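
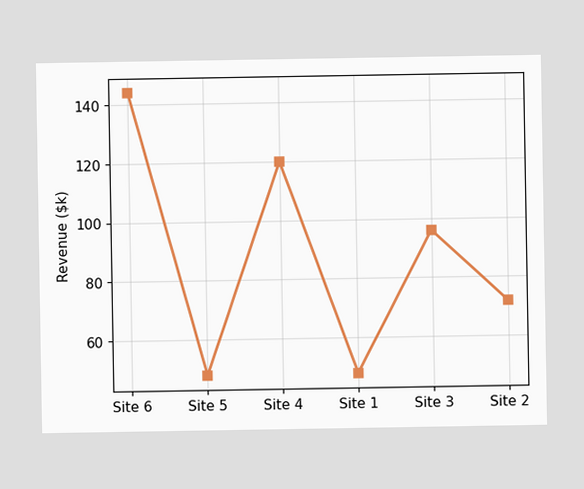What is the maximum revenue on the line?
$144k

The highest point is at Site 6, and reading across to the y-axis gives $144k.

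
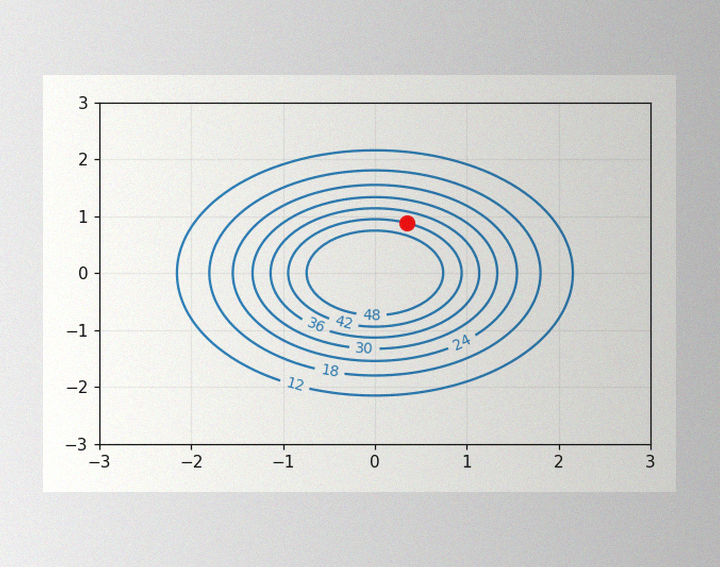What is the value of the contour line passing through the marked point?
The image has some photo noise and uneven lighting. The marked point sits on the contour labelled 42.

42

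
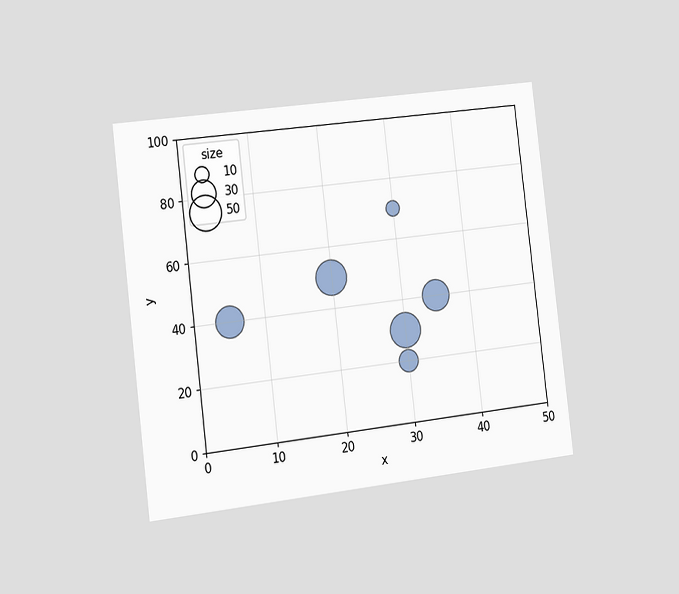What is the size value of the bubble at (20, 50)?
The chart is tilted about 7° counter-clockwise and viewed slightly from the left. Matching the bubble at (20, 50) against the size legend gives 50.

50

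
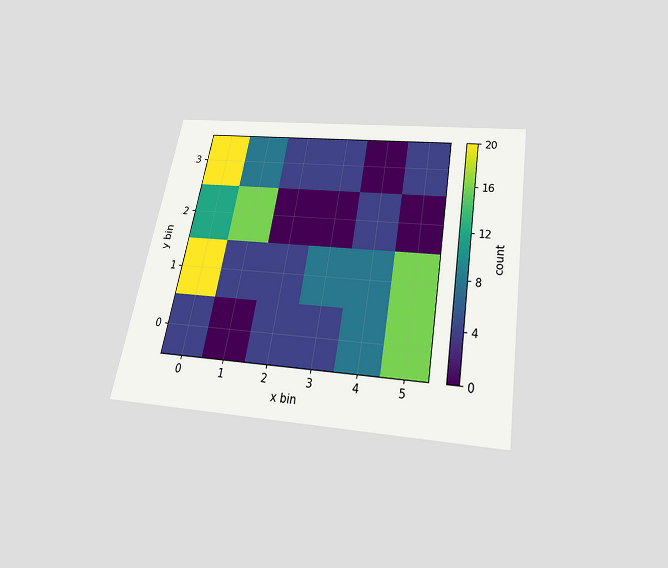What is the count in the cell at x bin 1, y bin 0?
The chart is tilted about 10° clockwise and viewed slightly from below. Matching the cell (1, 0) against the colorbar gives 0.

0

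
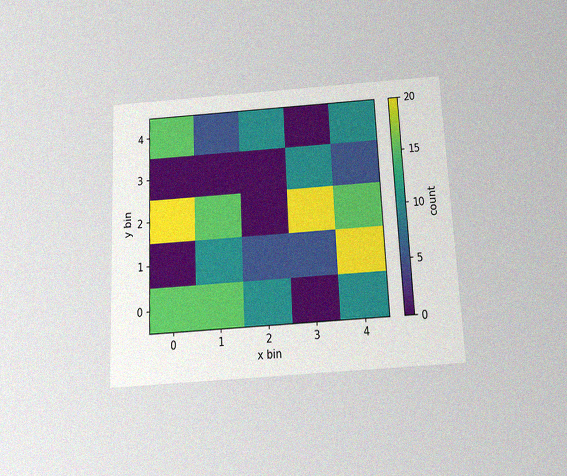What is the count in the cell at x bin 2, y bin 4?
The chart is tilted about 3° counter-clockwise and viewed slightly from below, with some photo noise. Matching the cell (2, 4) against the colorbar gives 10.

10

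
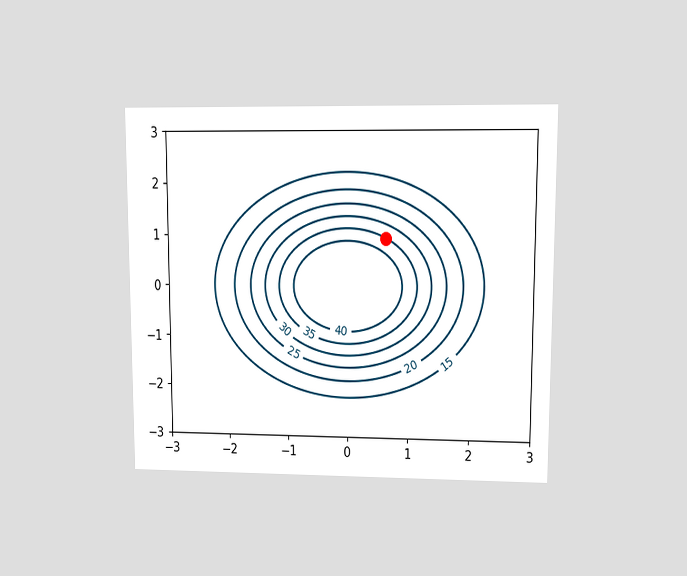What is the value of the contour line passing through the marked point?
35

The chart is viewed at a slight angle. The marked point sits on the contour labelled 35.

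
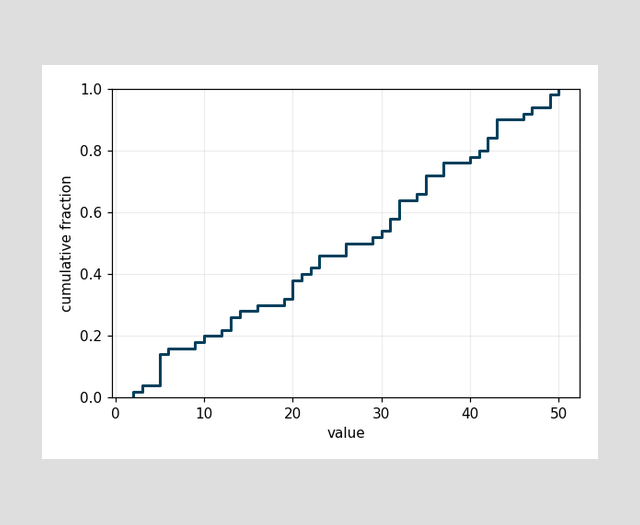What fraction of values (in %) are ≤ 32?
64%

At x=32 the ECDF step is at 64%.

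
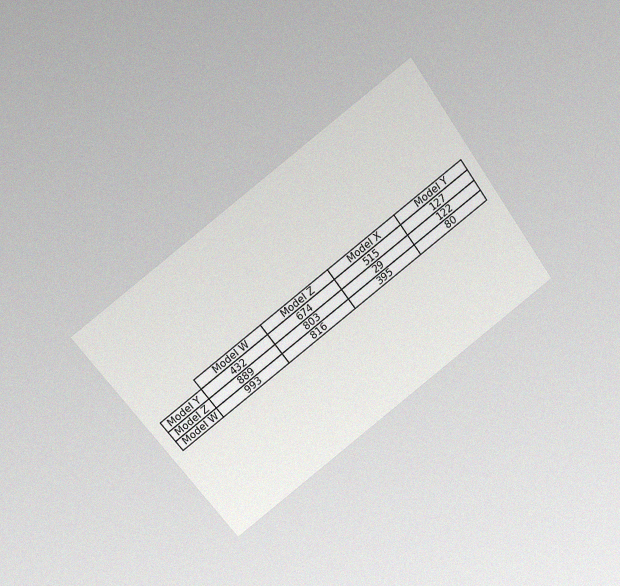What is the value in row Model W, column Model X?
395

The chart is tilted about 37° counter-clockwise and viewed at a slight angle, with some photo noise. The (Model W, Model X) cell reads 395.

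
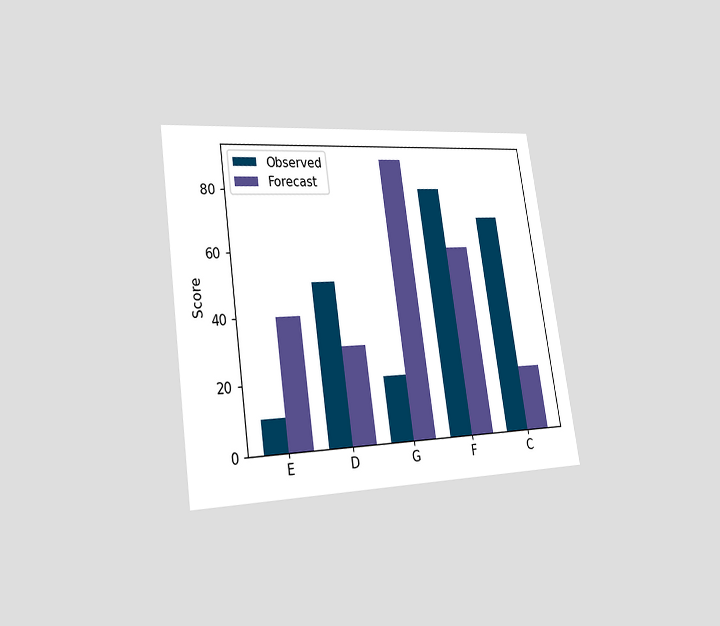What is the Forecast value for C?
20

The chart is tilted about 8° counter-clockwise and viewed slightly from the left. The Forecast bar at C reaches 20 on the y-axis.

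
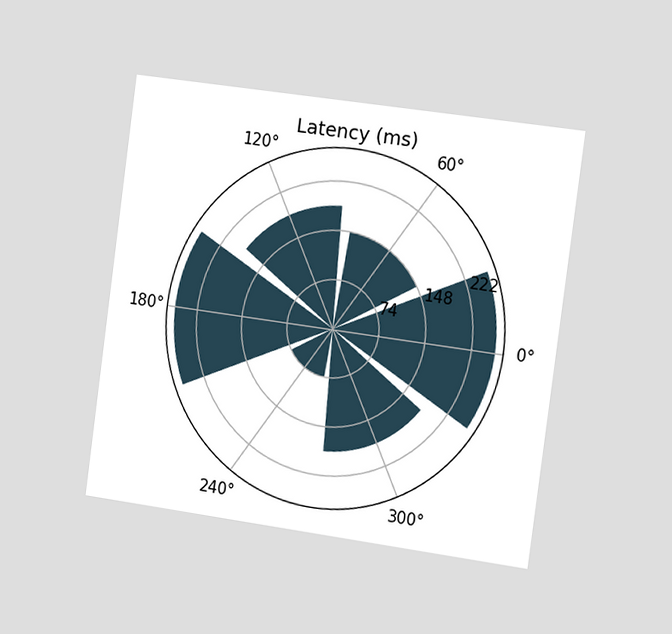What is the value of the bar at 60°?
148ms

The chart is tilted about 8° clockwise and viewed slightly from the right. The bar at 60° reaches 148ms on the radial axis.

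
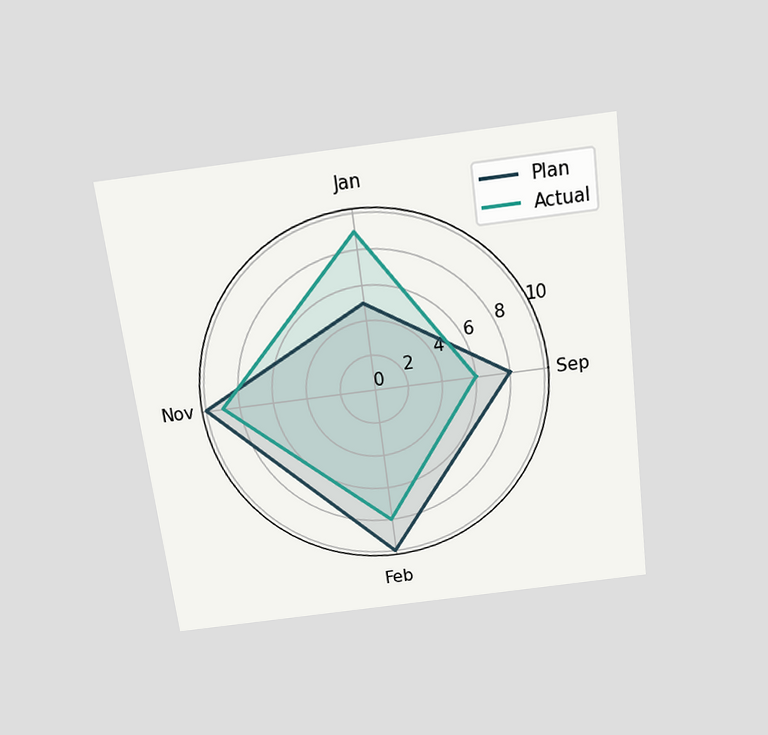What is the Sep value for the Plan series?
8

The chart is tilted about 7° counter-clockwise and viewed slightly from above. On the Sep axis, Plan reaches 8.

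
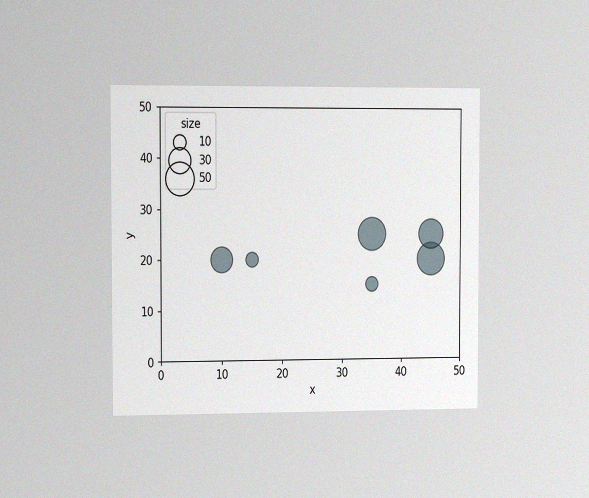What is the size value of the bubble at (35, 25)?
50

The chart is viewed slightly from the left, with some photo noise. Matching the bubble at (35, 25) against the size legend gives 50.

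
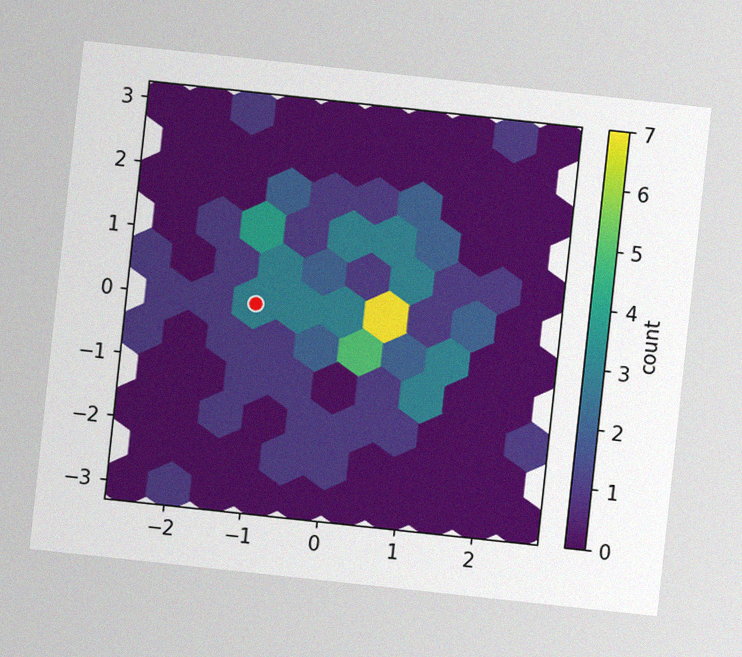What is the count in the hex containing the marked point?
The chart is tilted about 6° clockwise, with some photo noise. The marked hex reads 3 on the colorbar.

3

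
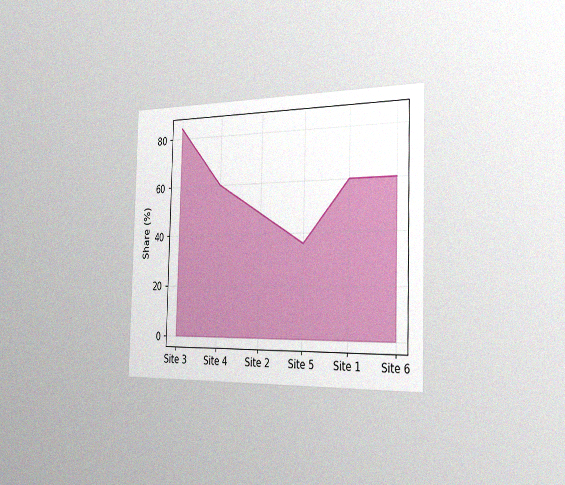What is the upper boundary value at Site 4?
60%

The chart is viewed slightly from the right, with some photo noise. At Site 4 the upper boundary is at 60%.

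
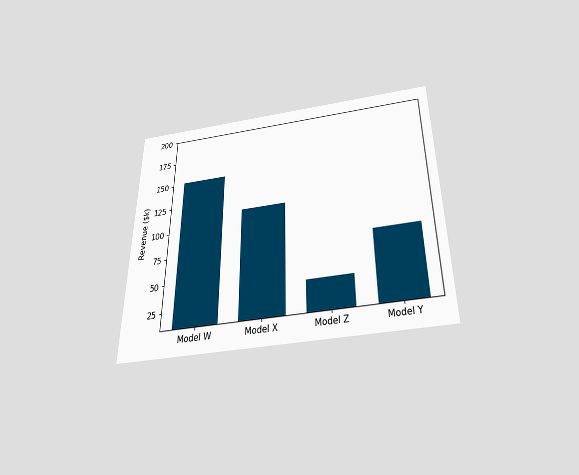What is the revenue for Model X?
The chart is viewed slightly from below. Reading along the chart's y-axis, the Model X bar reaches $114k.

$114k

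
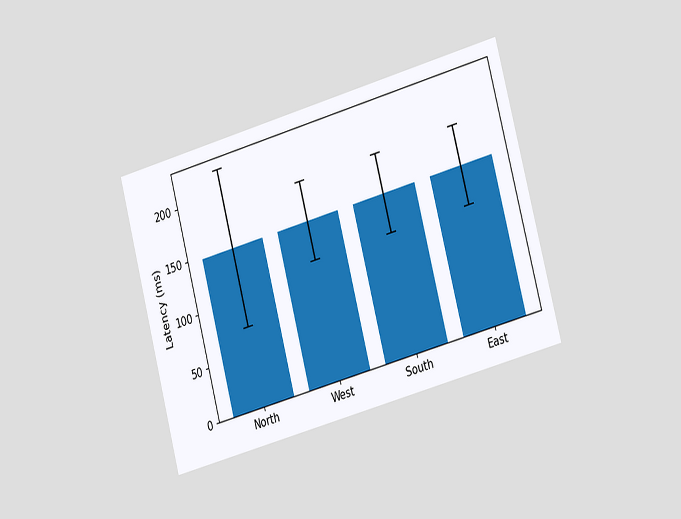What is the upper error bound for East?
185ms

The chart is tilted about 15° counter-clockwise and viewed slightly from the right. The East bar's upper whisker reaches 185ms.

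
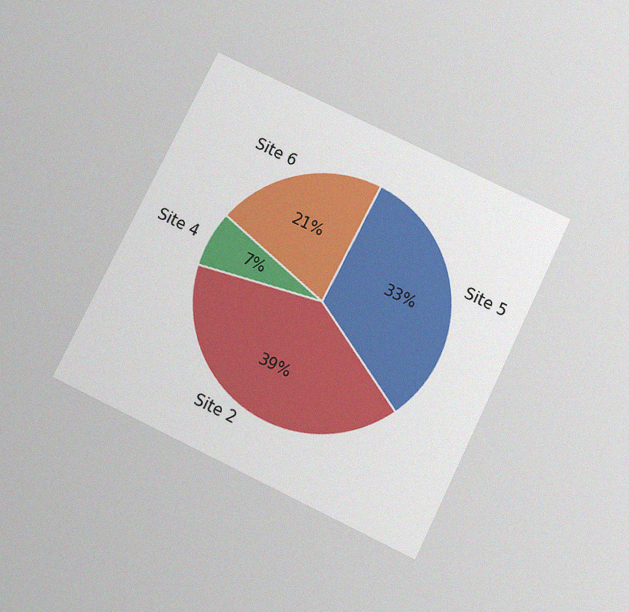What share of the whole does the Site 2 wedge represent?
39%

The chart is tilted about 26° clockwise and viewed slightly from below, with some photo noise. The Site 2 slice takes up 39% of the pie.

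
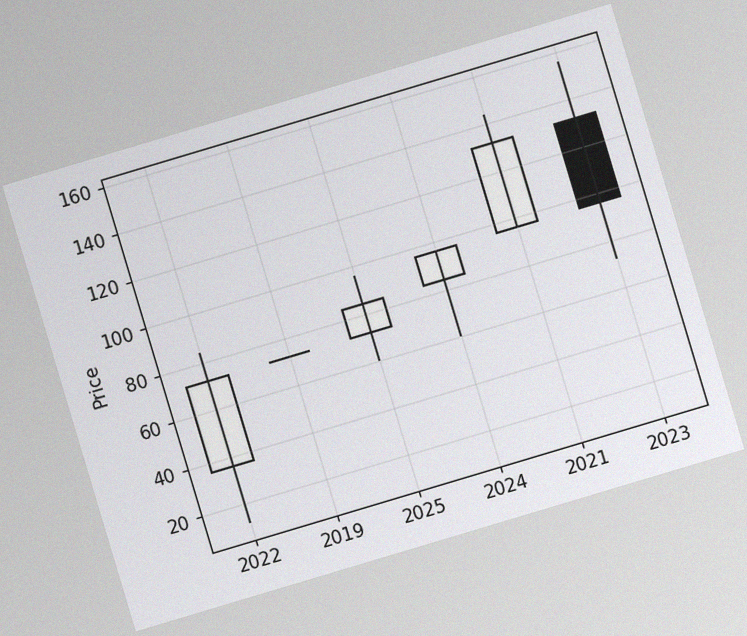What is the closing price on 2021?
132

The chart is tilted about 17° counter-clockwise, with some photo noise. The 2021 candle closes at 132.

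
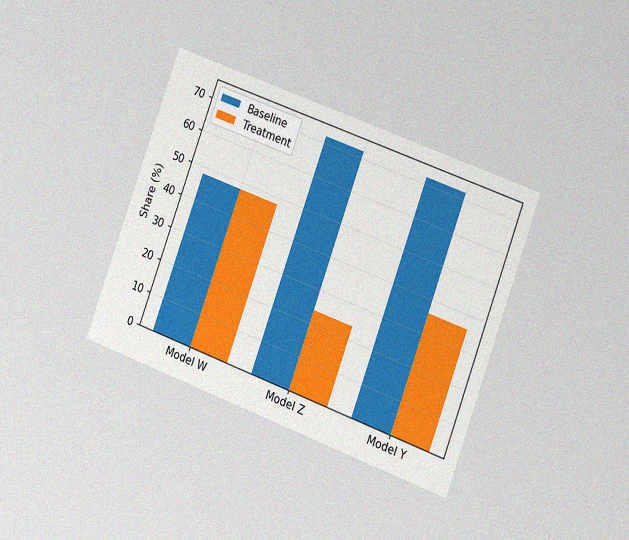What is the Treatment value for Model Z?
The chart is tilted about 20° clockwise and viewed slightly from the right, with some photo noise. The Treatment bar at Model Z reaches 24% on the y-axis.

24%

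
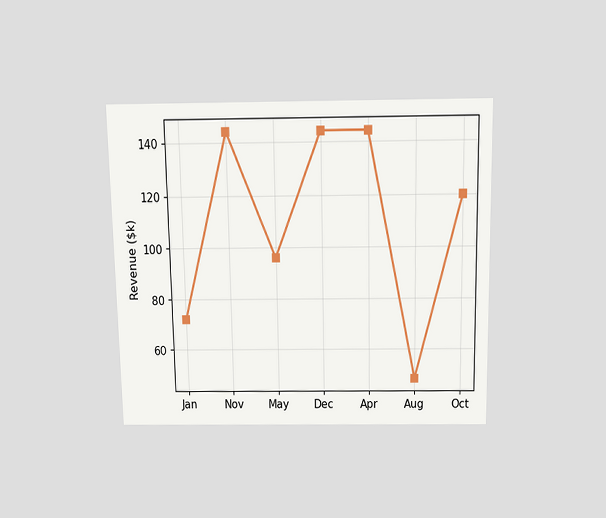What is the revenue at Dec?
$144k

The chart is viewed slightly from above. At Dec, the line is at $144k.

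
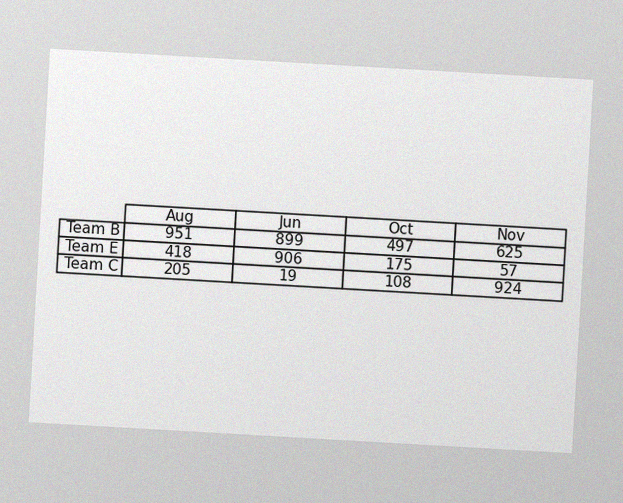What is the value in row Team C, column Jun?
19

The chart is tilted about 3° clockwise, with some photo noise. The (Team C, Jun) cell reads 19.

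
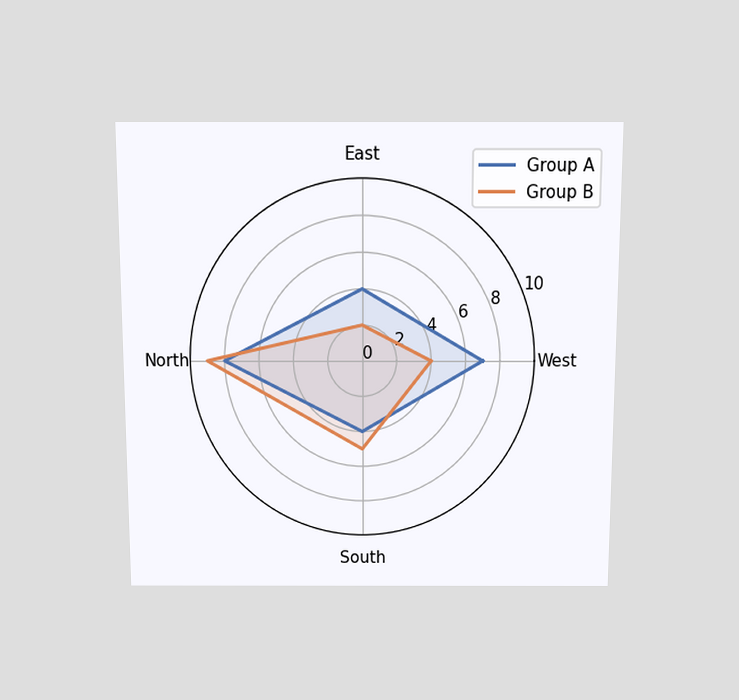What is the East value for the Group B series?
2

The chart is viewed slightly from above. On the East axis, Group B reaches 2.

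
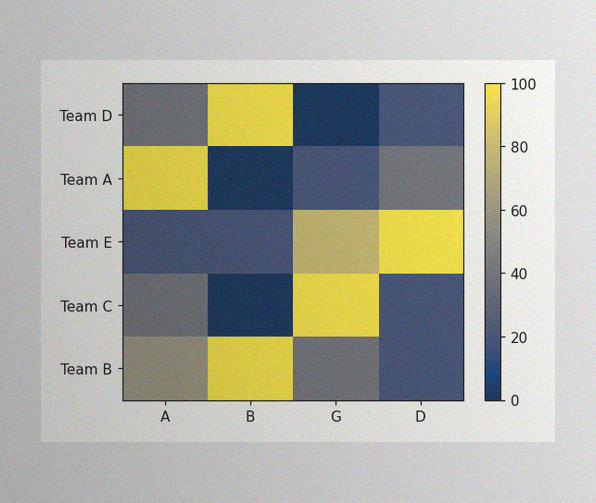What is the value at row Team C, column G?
100

The image has some photo noise and uneven lighting. Matching cell (Team C, G) against the colorbar gives 100.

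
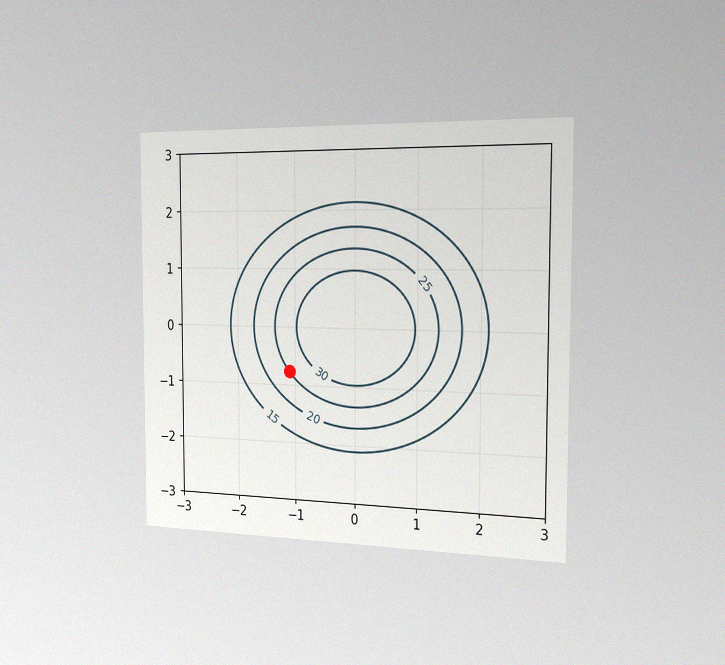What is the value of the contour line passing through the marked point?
25

The chart is viewed slightly from the right, with some photo noise. The marked point sits on the contour labelled 25.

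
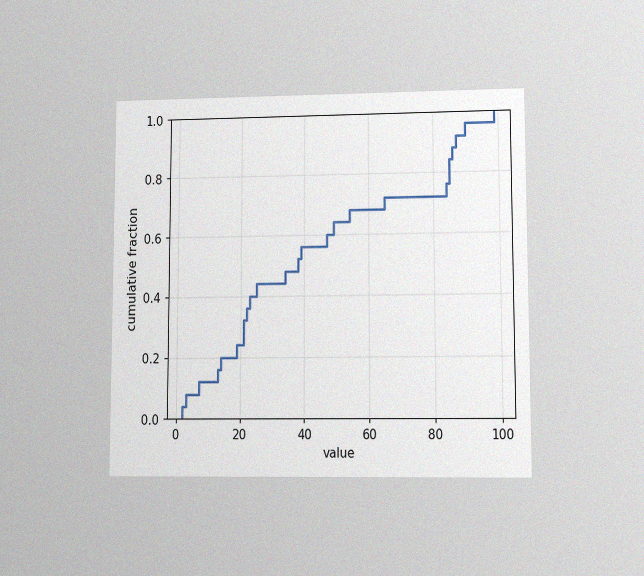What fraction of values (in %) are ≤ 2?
4%

The chart is viewed at a slight angle, with some photo noise. At x=2 the ECDF step is at 4%.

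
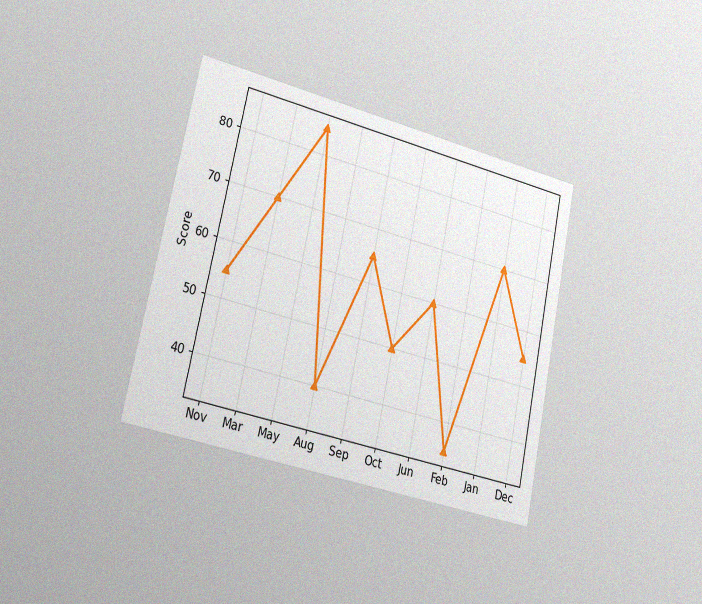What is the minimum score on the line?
35

The chart is tilted about 12° clockwise and viewed slightly from the left, with some photo noise. The lowest point is at Feb, and reading across to the y-axis gives 35.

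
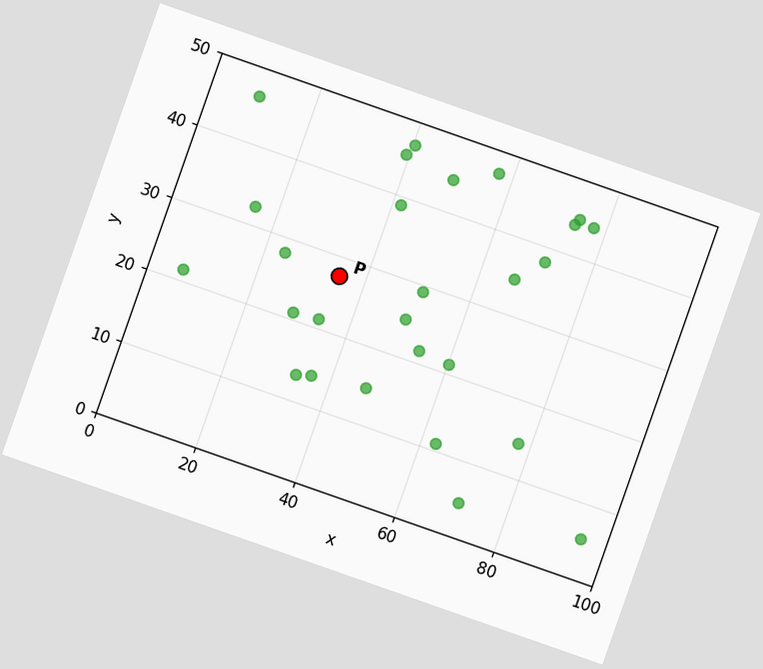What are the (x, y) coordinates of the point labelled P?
(35, 27.5)

The chart is tilted about 19° clockwise. Following the gridlines from P to each axis, P sits at (35, 27.5).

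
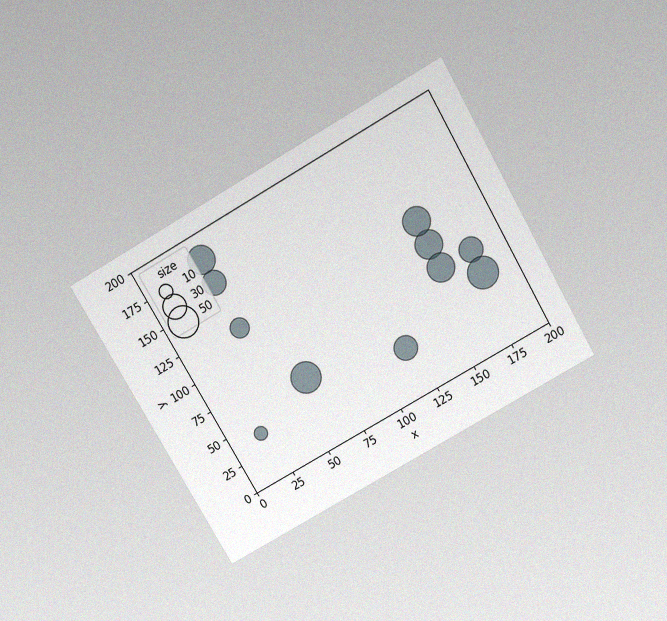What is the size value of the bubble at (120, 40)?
30

The chart is tilted about 30° counter-clockwise and viewed slightly from above, with some photo noise. Matching the bubble at (120, 40) against the size legend gives 30.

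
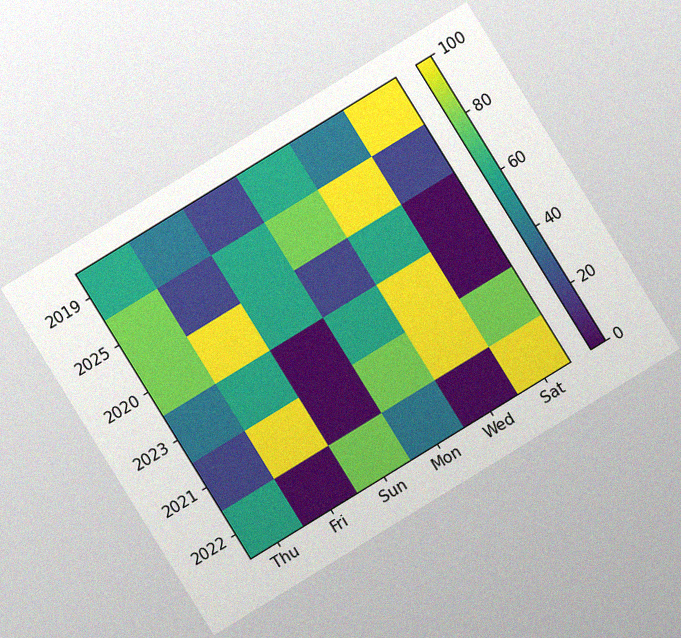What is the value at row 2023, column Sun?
The chart is tilted about 32° counter-clockwise, with some photo noise. Matching cell (2023, Sun) against the colorbar gives 0.

0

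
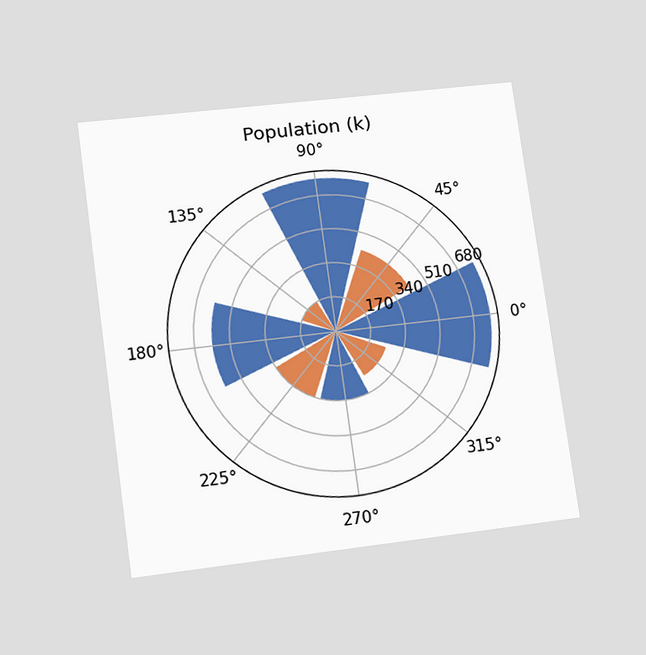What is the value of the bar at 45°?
The chart is tilted about 8° counter-clockwise and viewed at a slight angle. The bar at 45° reaches 425k on the radial axis.

425k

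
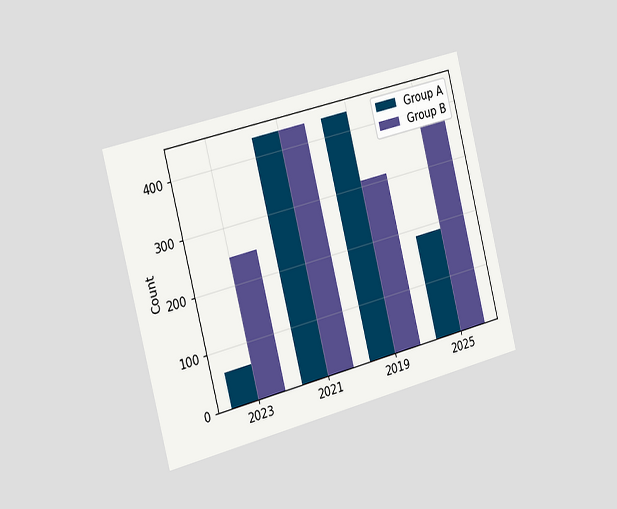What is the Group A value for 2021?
434

The chart is tilted about 14° counter-clockwise and viewed slightly from the left. The Group A bar at 2021 reaches 434 on the y-axis.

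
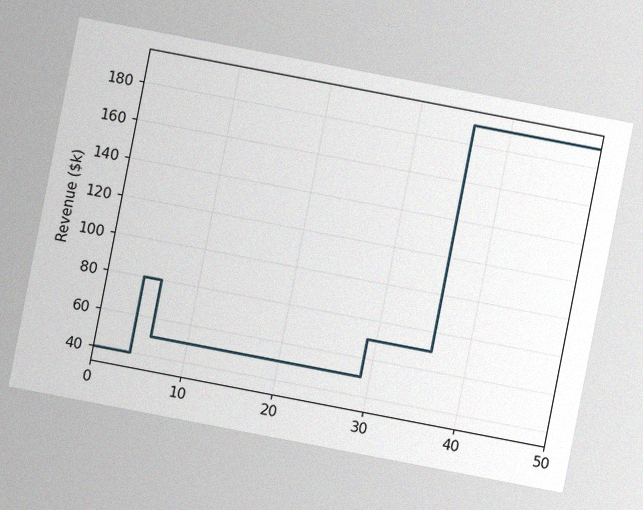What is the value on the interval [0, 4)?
$40k

The chart is tilted about 11° clockwise, with some photo noise. On [0, 4) the step sits at $40k.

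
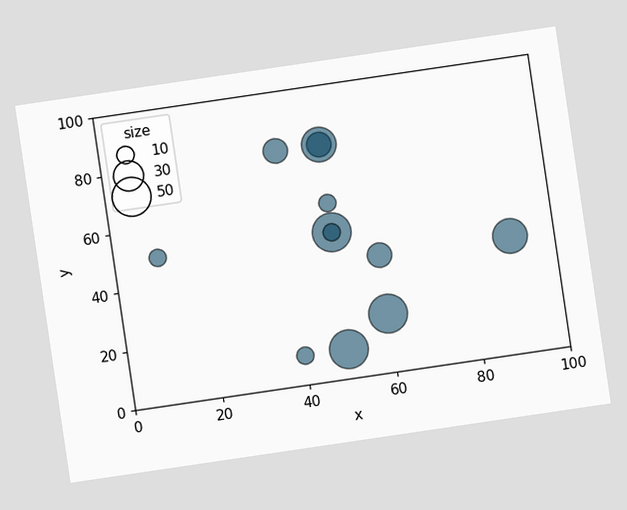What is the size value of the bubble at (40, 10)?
The chart is tilted about 8° counter-clockwise. Matching the bubble at (40, 10) against the size legend gives 10.

10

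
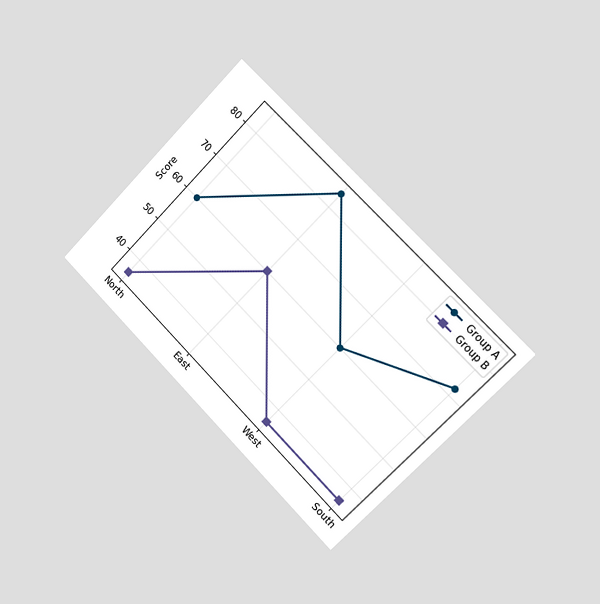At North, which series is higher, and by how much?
Group A, by 24

The chart is tilted about 45° clockwise and viewed slightly from the right. At North, Group A sits above the other line by 24.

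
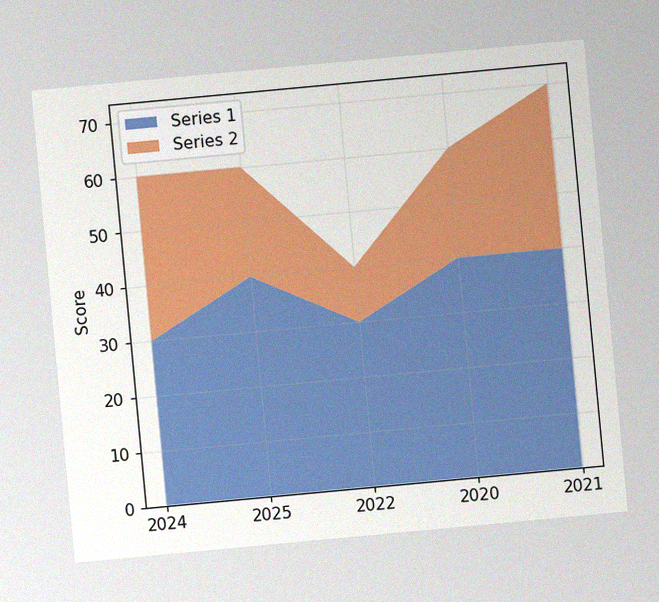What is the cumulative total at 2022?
The chart is tilted about 5° counter-clockwise, with some photo noise. The stacked total at 2022 reaches 40.

40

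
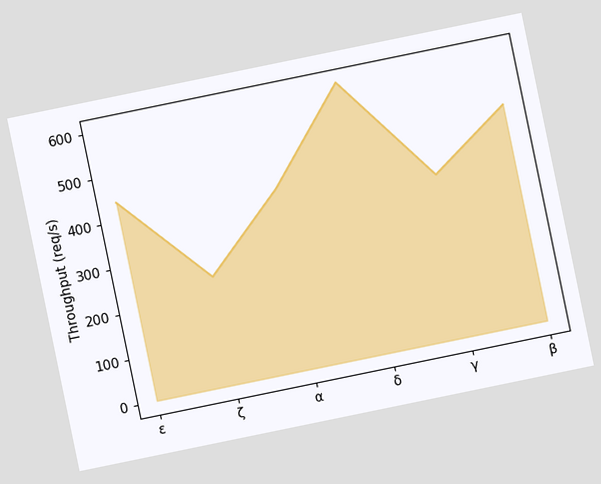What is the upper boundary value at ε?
440req/s

The chart is tilted about 12° counter-clockwise. At ε the upper boundary is at 440req/s.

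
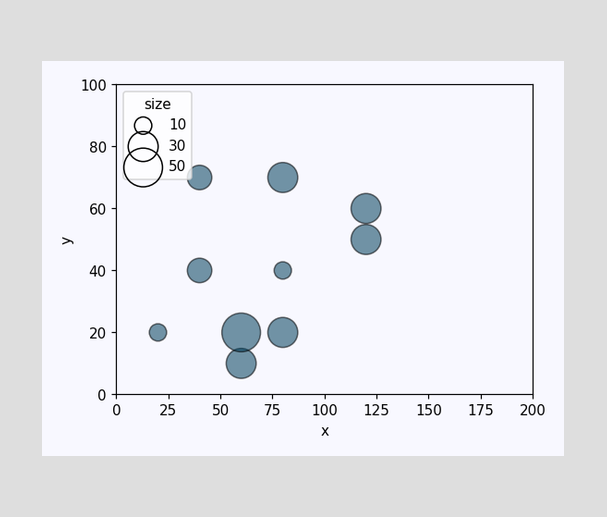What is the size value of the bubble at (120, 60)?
30

Matching the bubble at (120, 60) against the size legend gives 30.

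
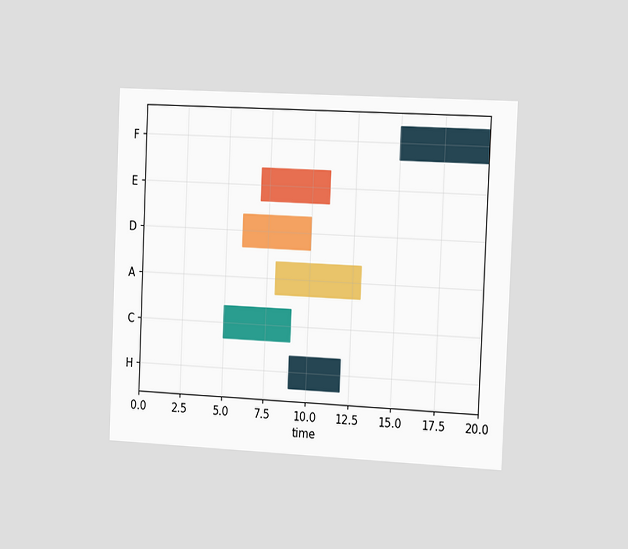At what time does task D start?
6

The chart is tilted about 2° clockwise and viewed slightly from the right. The D bar begins at t=6.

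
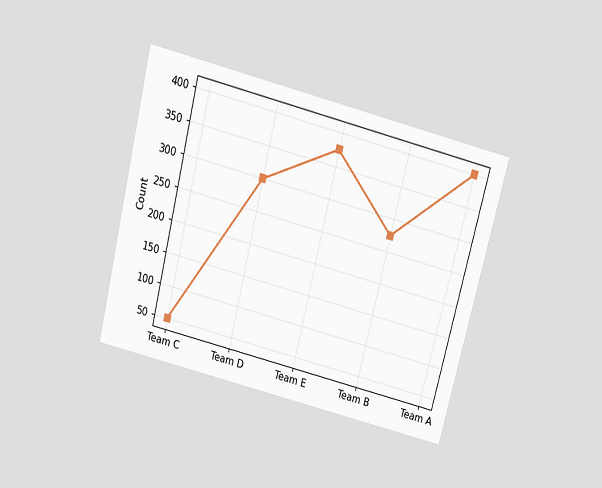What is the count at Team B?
275

The chart is tilted about 14° clockwise and viewed slightly from above. At Team B, the line is at 275.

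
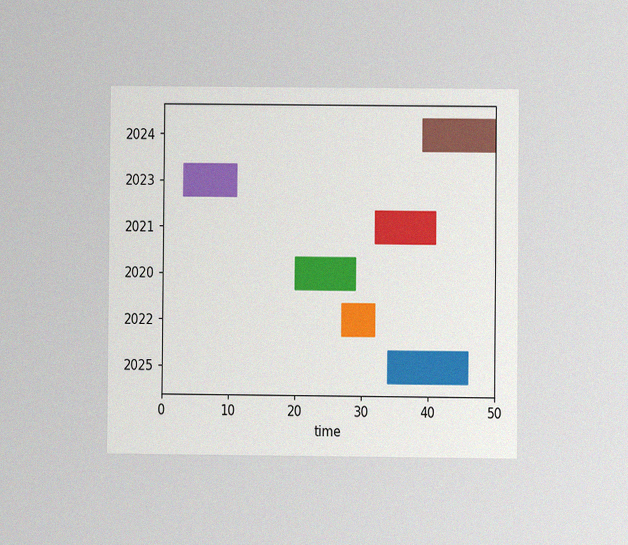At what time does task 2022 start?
27

The chart is viewed at a slight angle, with some photo noise. The 2022 bar begins at t=27.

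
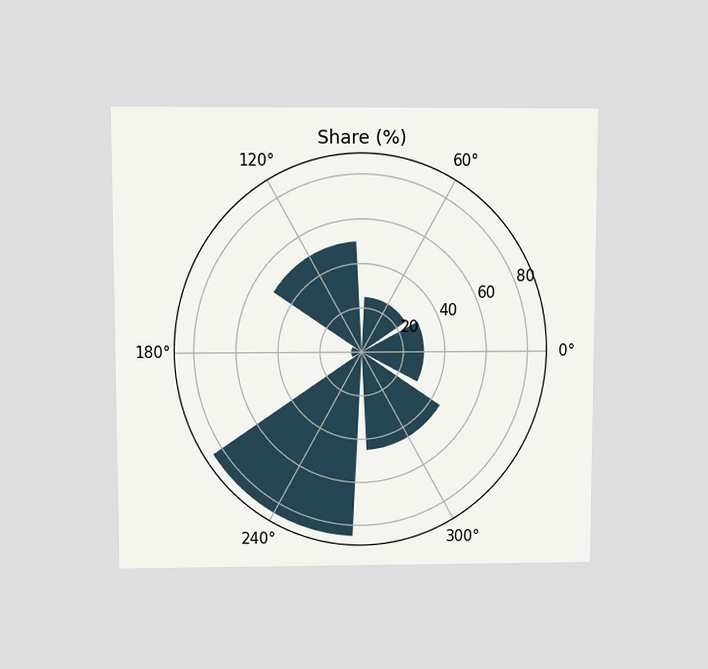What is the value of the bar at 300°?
45%

The chart is viewed slightly from above. The bar at 300° reaches 45% on the radial axis.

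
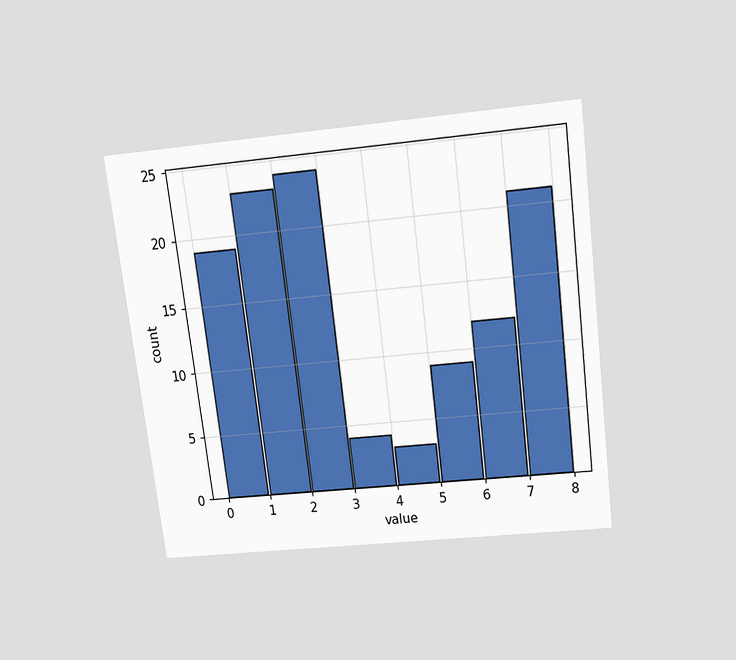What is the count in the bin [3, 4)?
4

The chart is tilted about 7° counter-clockwise and viewed slightly from above. The [3, 4) bin has height 4.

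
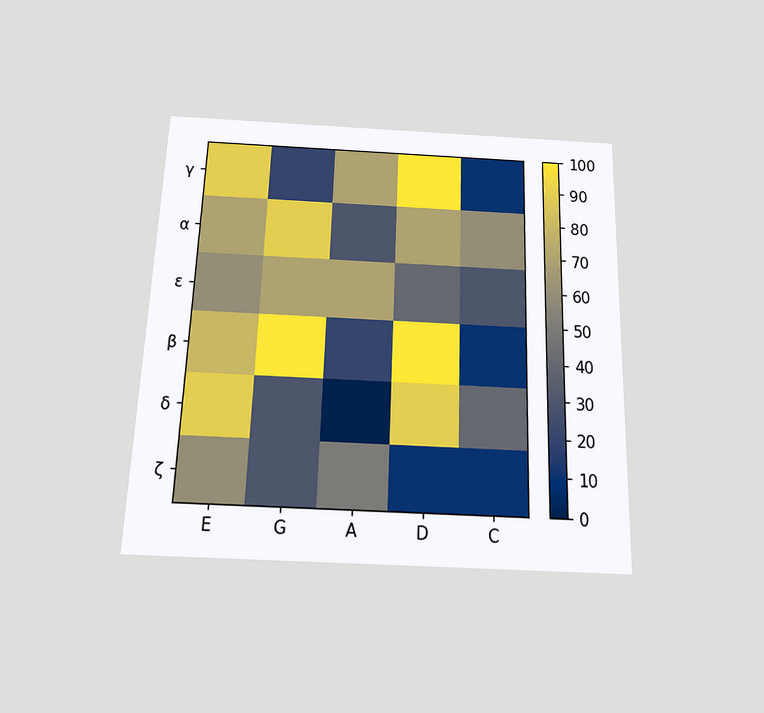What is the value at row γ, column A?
70

The chart is viewed slightly from below. Matching cell (γ, A) against the colorbar gives 70.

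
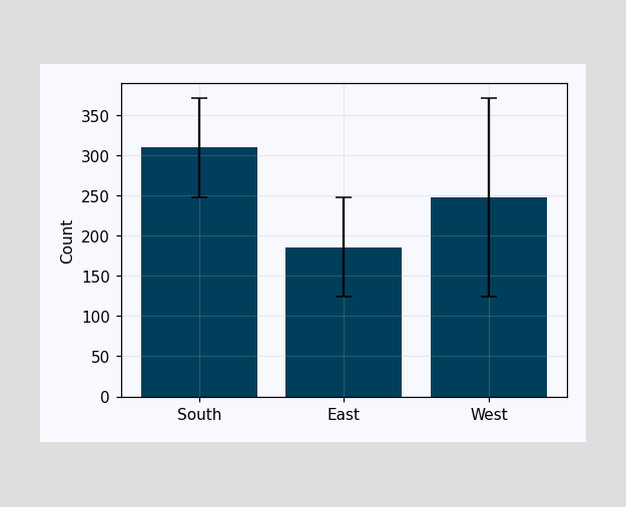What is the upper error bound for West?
The West bar's upper whisker reaches 372.

372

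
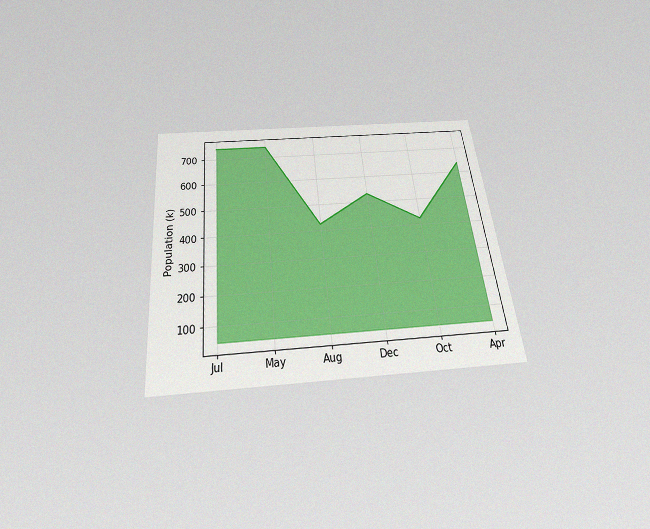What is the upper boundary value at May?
742k

The chart is tilted about 6° counter-clockwise and viewed slightly from below, with some photo noise. At May the upper boundary is at 742k.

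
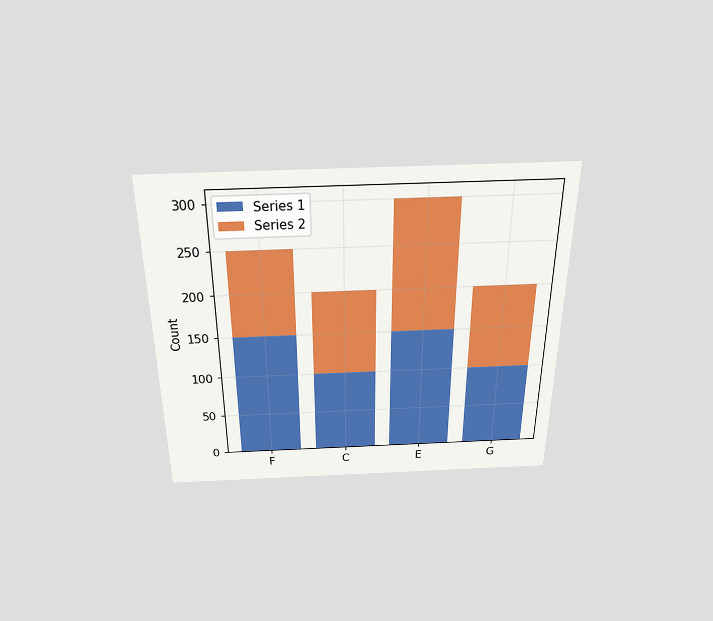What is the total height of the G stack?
The chart is viewed slightly from above. The G stack's top reaches 200 on the y-axis.

200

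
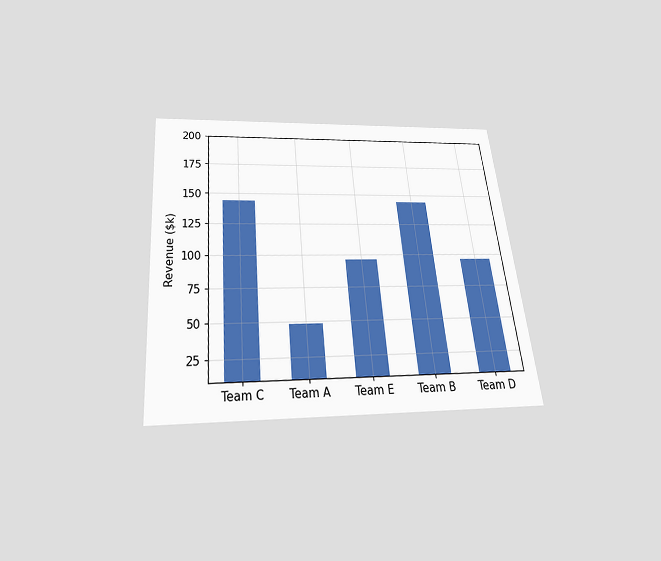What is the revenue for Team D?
$96k

The chart is tilted about 5° counter-clockwise and viewed slightly from below. Reading along the chart's y-axis, the Team D bar reaches $96k.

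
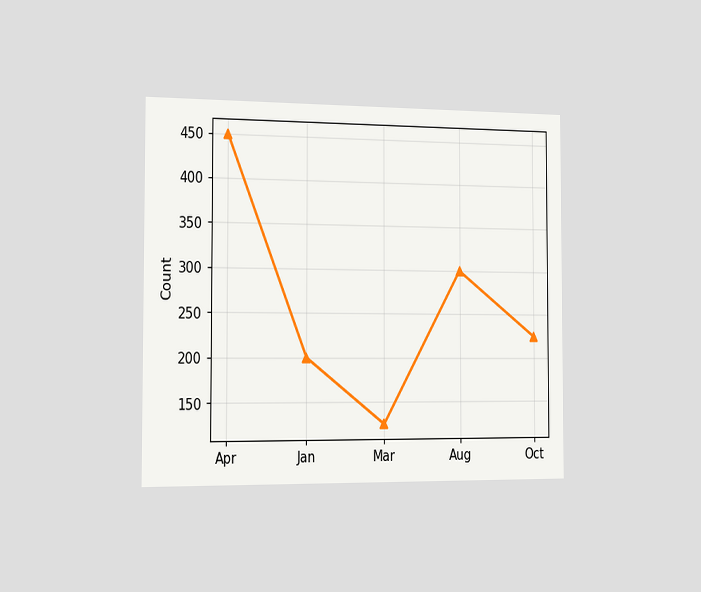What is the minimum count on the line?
The chart is viewed slightly from the left. The lowest point is at Mar, and reading across to the y-axis gives 125.

125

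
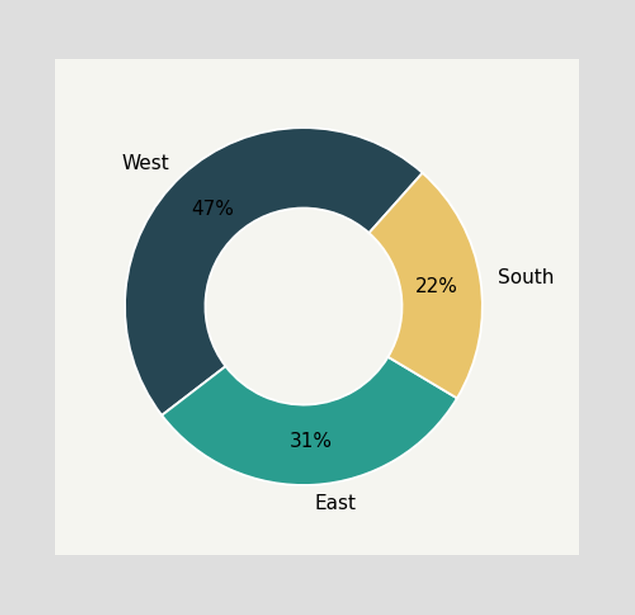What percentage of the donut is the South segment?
The South segment takes up 22% of the ring.

22%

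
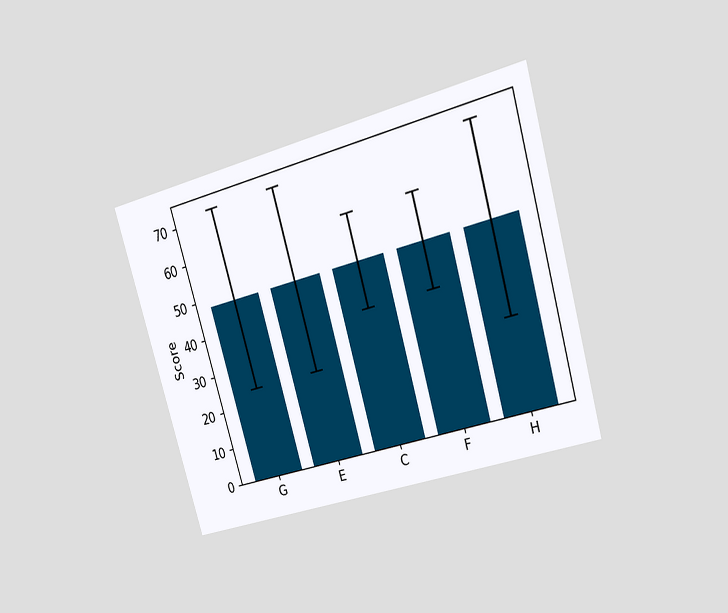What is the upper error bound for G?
72

The chart is tilted about 16° counter-clockwise and viewed at a slight angle. The G bar's upper whisker reaches 72.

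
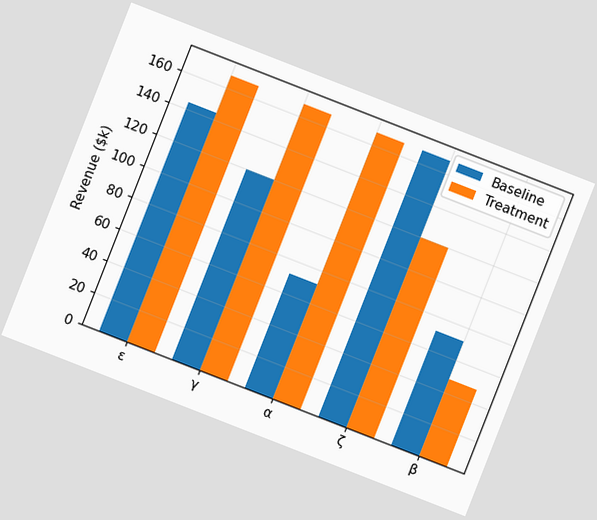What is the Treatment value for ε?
The chart is tilted about 21° clockwise. The Treatment bar at ε reaches $168k on the y-axis.

$168k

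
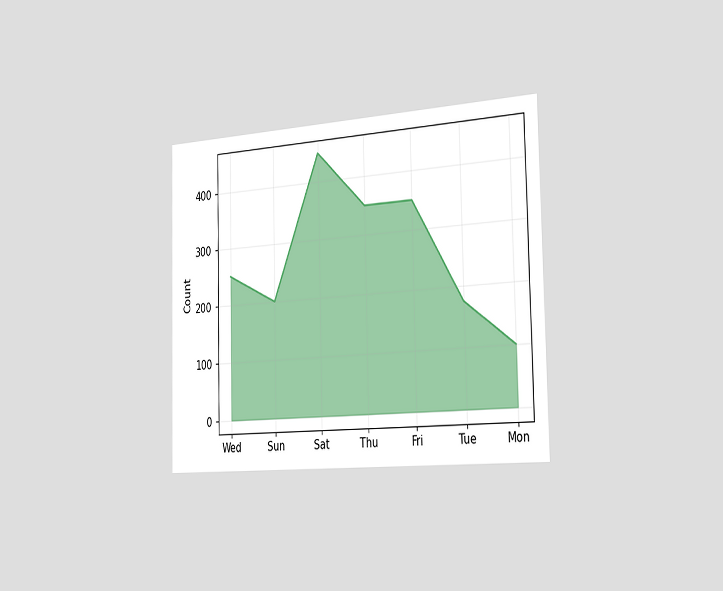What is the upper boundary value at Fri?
The chart is viewed slightly from the right. At Fri the upper boundary is at 350.

350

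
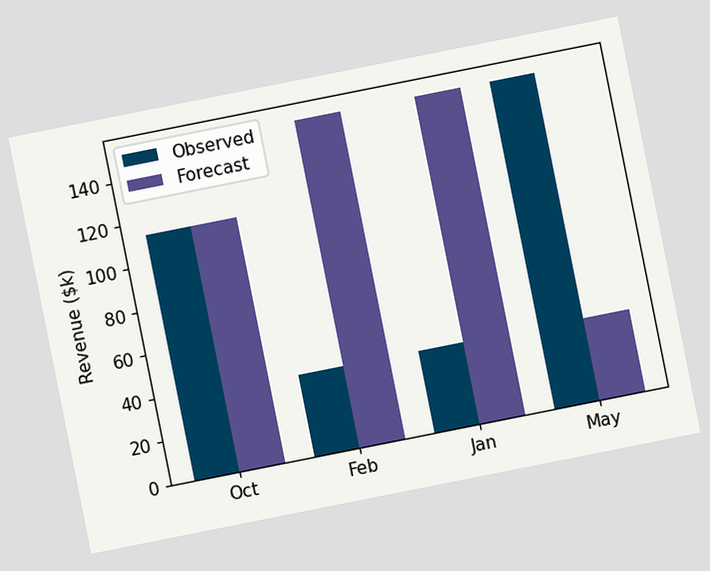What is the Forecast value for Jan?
The chart is tilted about 11° counter-clockwise. The Forecast bar at Jan reaches $152k on the y-axis.

$152k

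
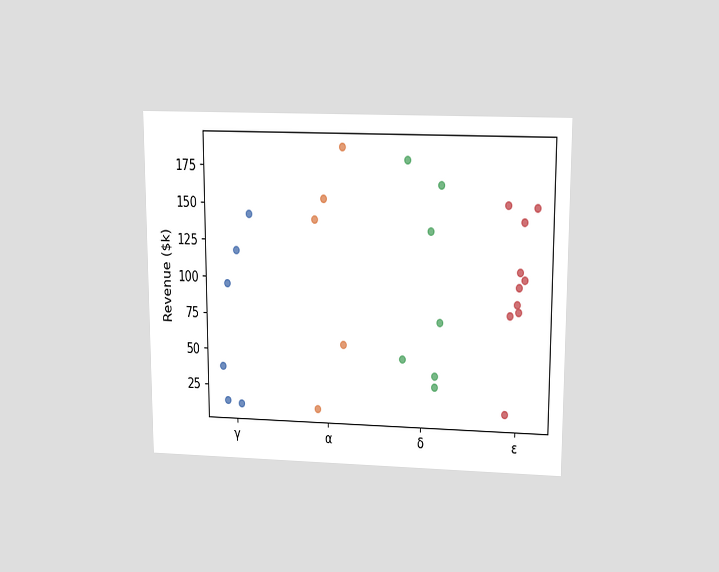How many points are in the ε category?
The chart is viewed slightly from above. Counting the markers in the ε column gives 10.

10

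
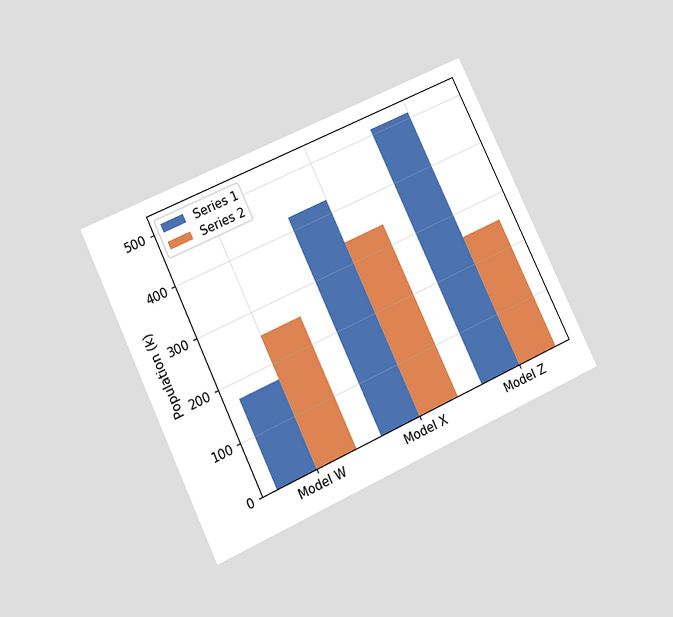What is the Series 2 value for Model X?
The chart is tilted about 25° counter-clockwise and viewed at a slight angle. The Series 2 bar at Model X reaches 340k on the y-axis.

340k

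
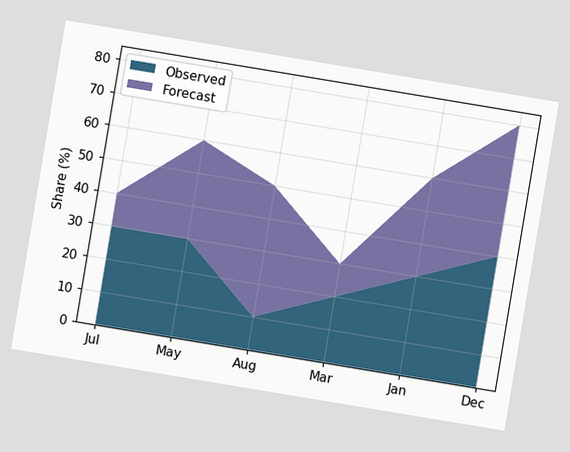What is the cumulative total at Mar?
30%

The chart is tilted about 9° clockwise. The stacked total at Mar reaches 30%.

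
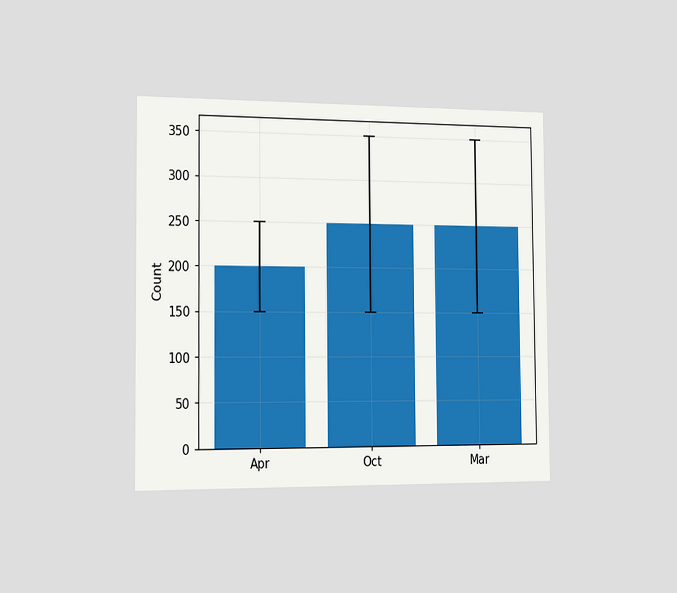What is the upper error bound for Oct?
The chart is viewed slightly from the left. The Oct bar's upper whisker reaches 350.

350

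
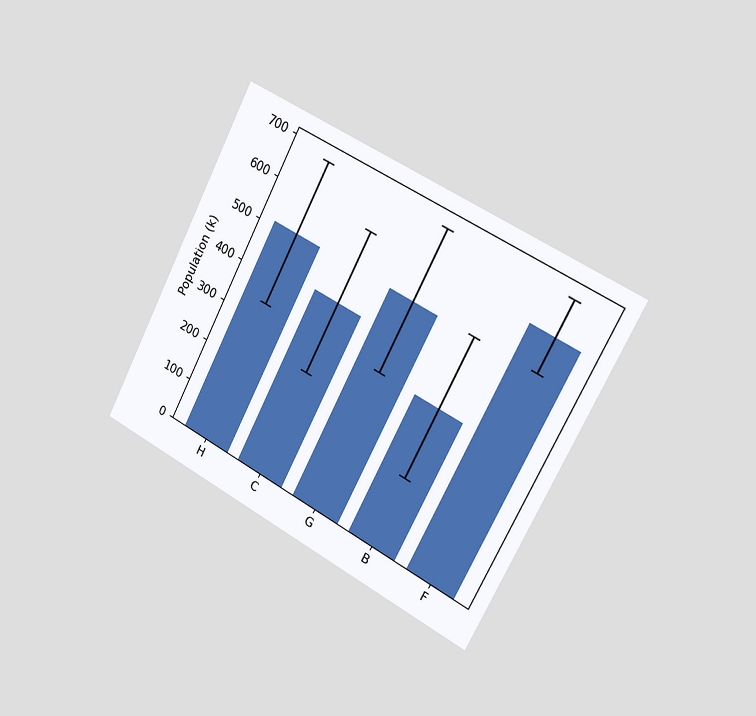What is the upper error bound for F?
680k

The chart is tilted about 27° clockwise and viewed slightly from the right. The F bar's upper whisker reaches 680k.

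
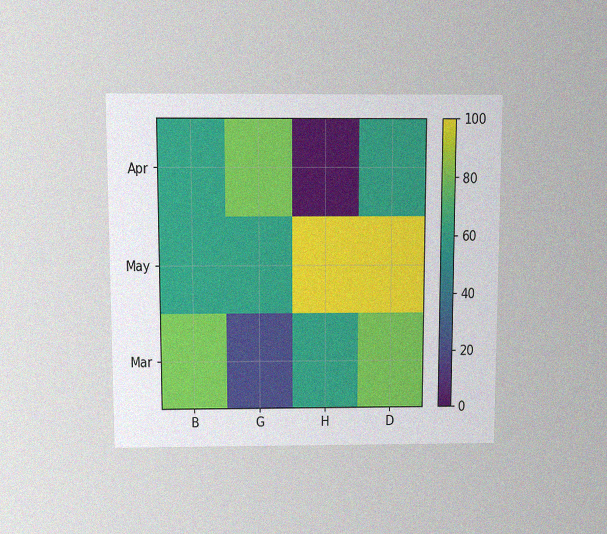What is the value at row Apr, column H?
The chart is viewed slightly from above, with some photo noise. Matching cell (Apr, H) against the colorbar gives 0.

0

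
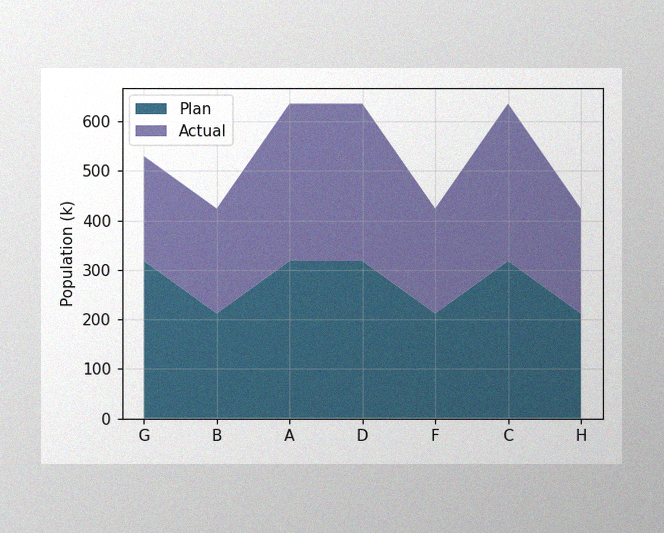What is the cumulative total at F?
The image has some photo noise and uneven lighting. The stacked total at F reaches 424k.

424k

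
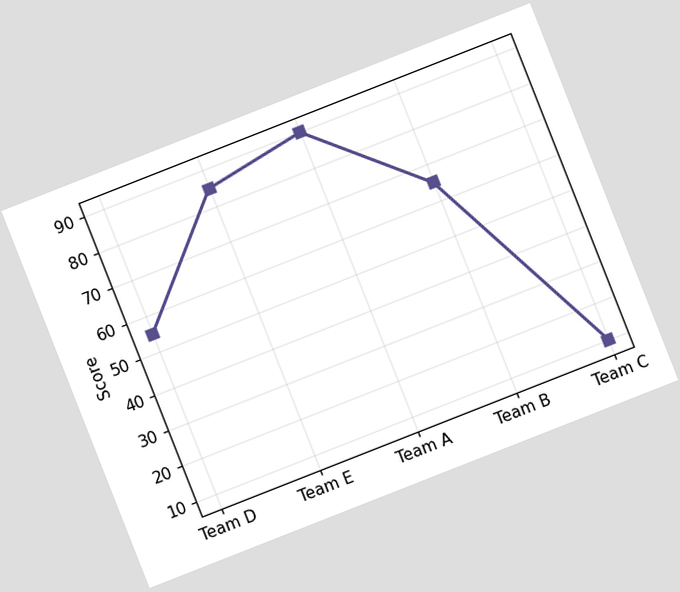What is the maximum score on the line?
90

The chart is tilted about 21° counter-clockwise. The highest point is at Team A, and reading across to the y-axis gives 90.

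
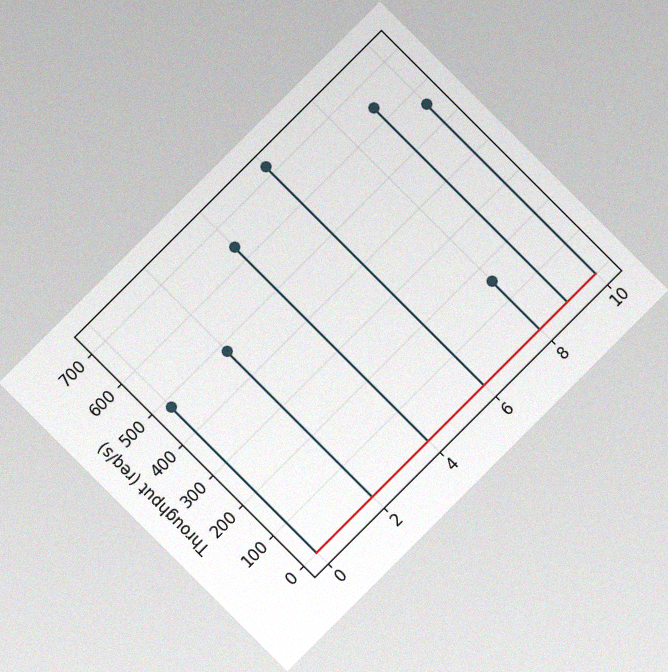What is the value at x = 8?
The chart is tilted about 45° counter-clockwise, with some photo noise. The stem at x=8 reaches 160req/s.

160req/s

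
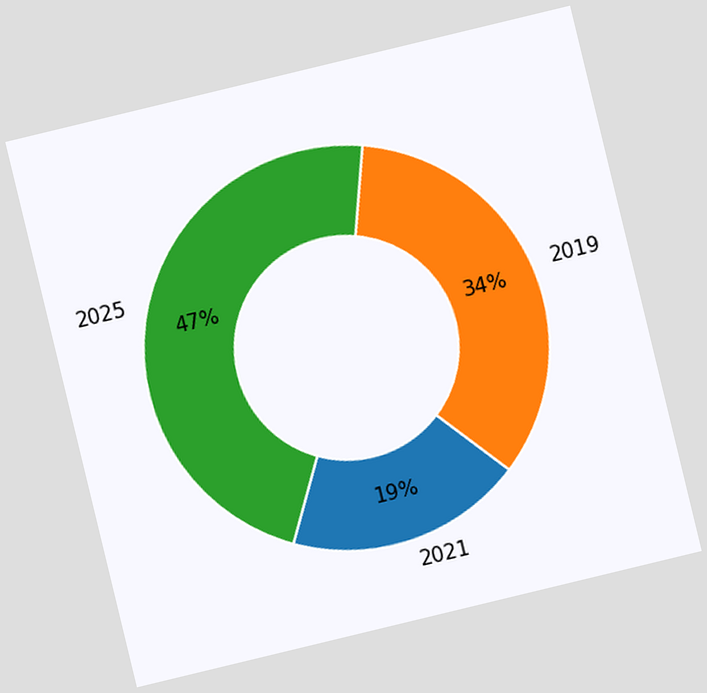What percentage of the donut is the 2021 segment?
19%

The chart is tilted about 14° counter-clockwise. The 2021 segment takes up 19% of the ring.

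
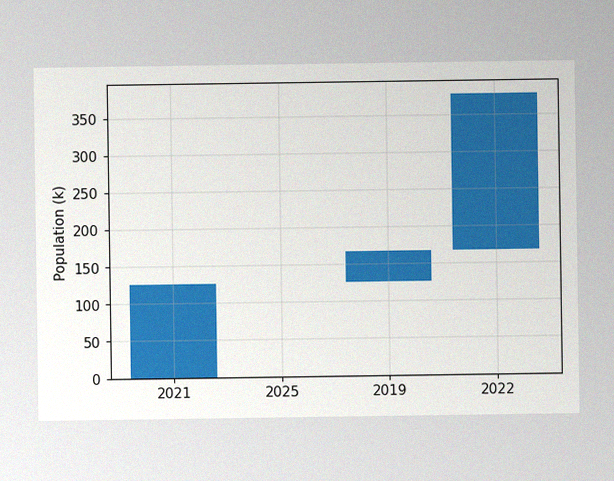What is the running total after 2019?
The image has some photo noise and uneven lighting. After 2019 the running total reaches 168k.

168k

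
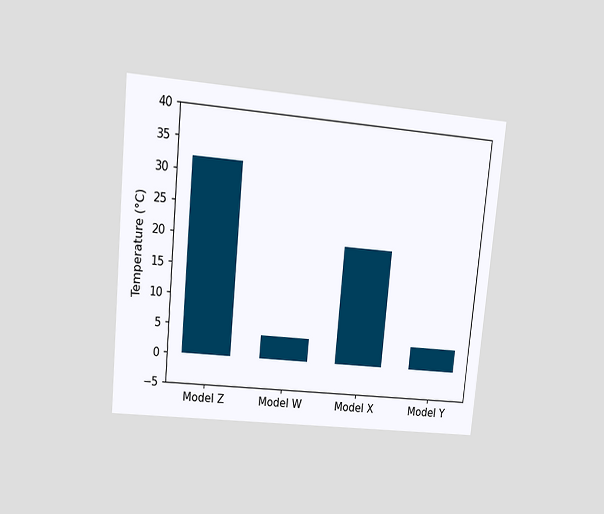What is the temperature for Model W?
4°C

The chart is tilted about 5° clockwise and viewed at a slight angle. Reading along the chart's y-axis, the Model W bar reaches 4°C.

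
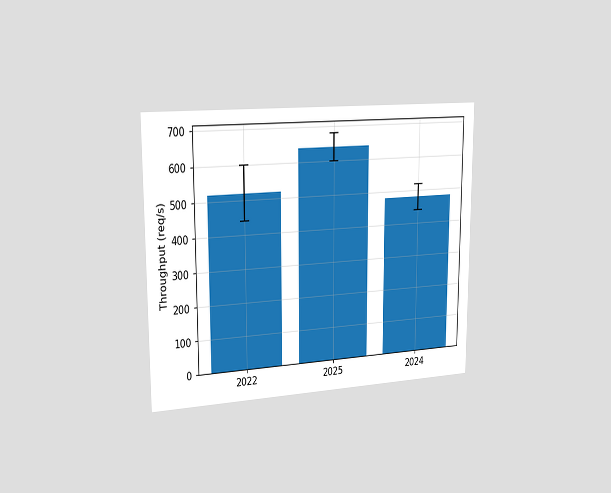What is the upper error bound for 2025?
680req/s

The chart is viewed slightly from the left. The 2025 bar's upper whisker reaches 680req/s.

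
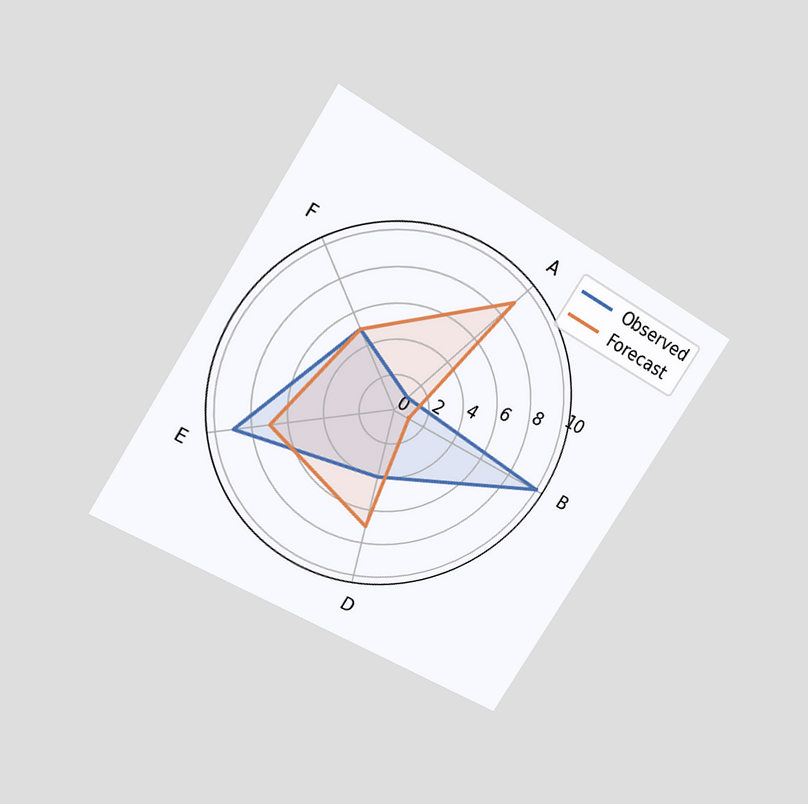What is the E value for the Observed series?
9

The chart is tilted about 32° clockwise and viewed at a slight angle. On the E axis, Observed reaches 9.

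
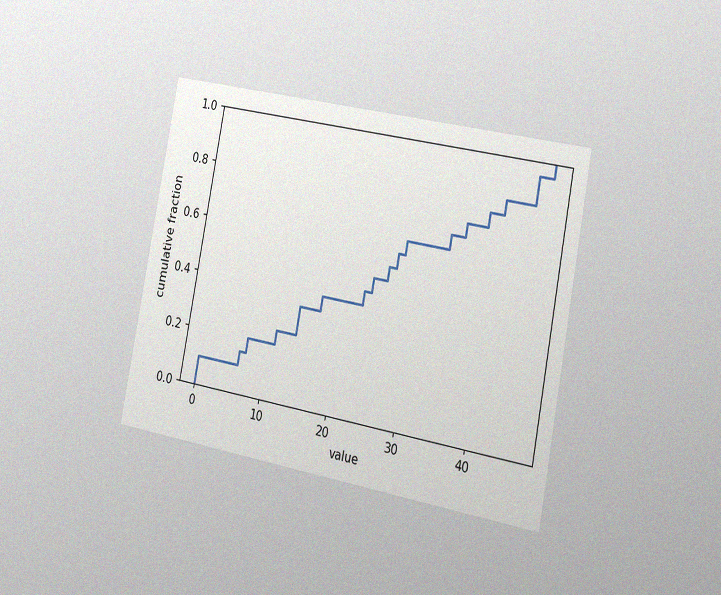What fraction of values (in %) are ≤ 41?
85%

The chart is tilted about 11° clockwise and viewed slightly from the right, with some photo noise. At x=41 the ECDF step is at 85%.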